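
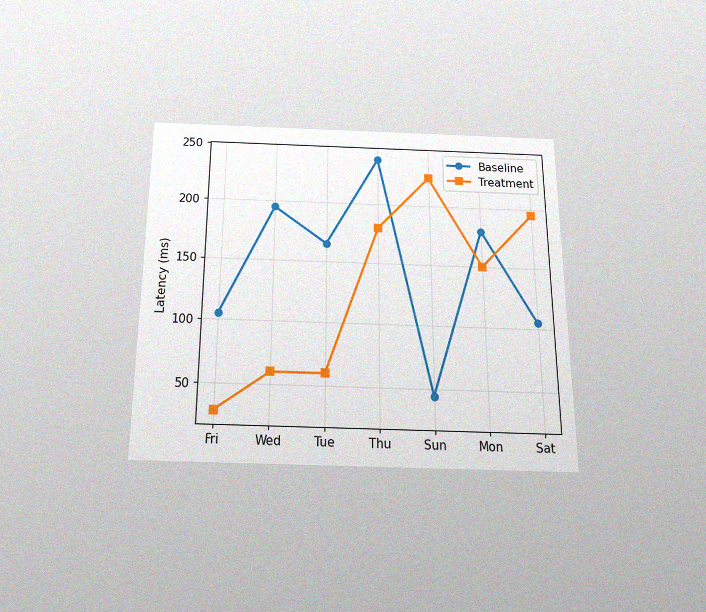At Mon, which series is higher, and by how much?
The chart is viewed slightly from below, with some photo noise. At Mon, Baseline sits above the other line by 30ms.

Baseline, by 30ms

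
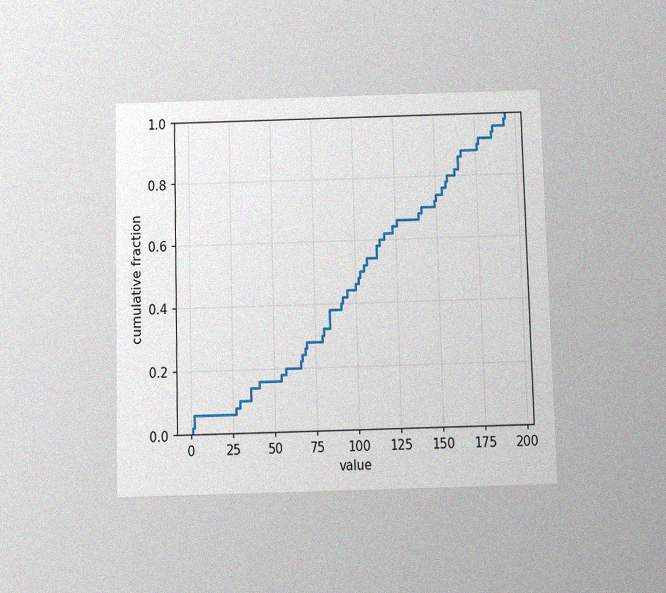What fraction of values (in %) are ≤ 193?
98%

The chart is viewed slightly from below, with some photo noise. At x=193 the ECDF step is at 98%.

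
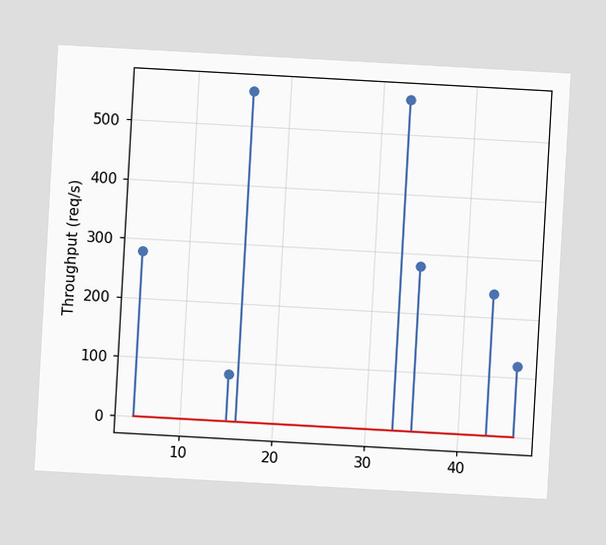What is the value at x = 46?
The chart is tilted about 3° clockwise. The stem at x=46 reaches 120req/s.

120req/s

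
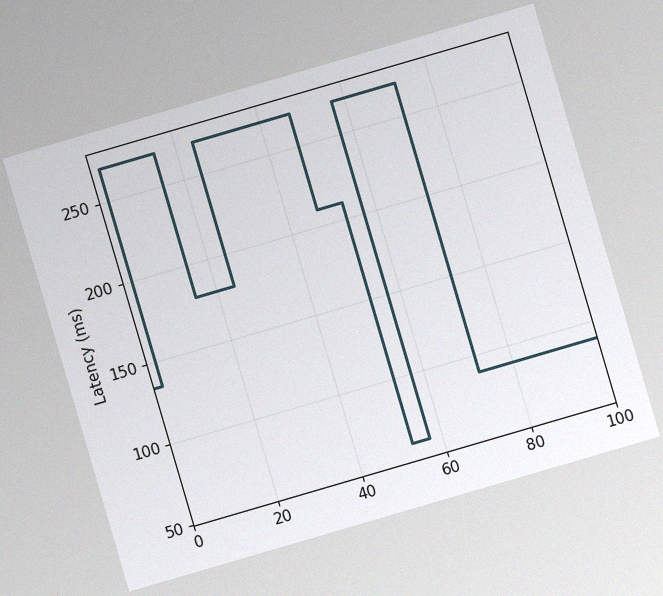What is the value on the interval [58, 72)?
270ms

The chart is tilted about 16° counter-clockwise, with some photo noise. On [58, 72) the step sits at 270ms.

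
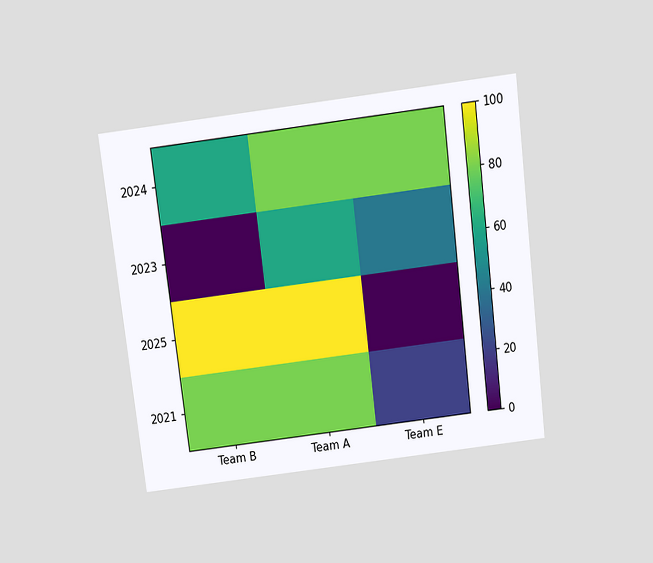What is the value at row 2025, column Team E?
The chart is tilted about 7° counter-clockwise and viewed slightly from above. Matching cell (2025, Team E) against the colorbar gives 0.

0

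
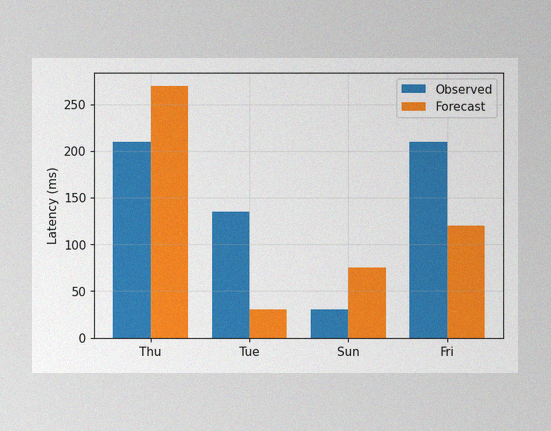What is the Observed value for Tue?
The image has some photo noise and uneven lighting. The Observed bar at Tue reaches 135ms on the y-axis.

135ms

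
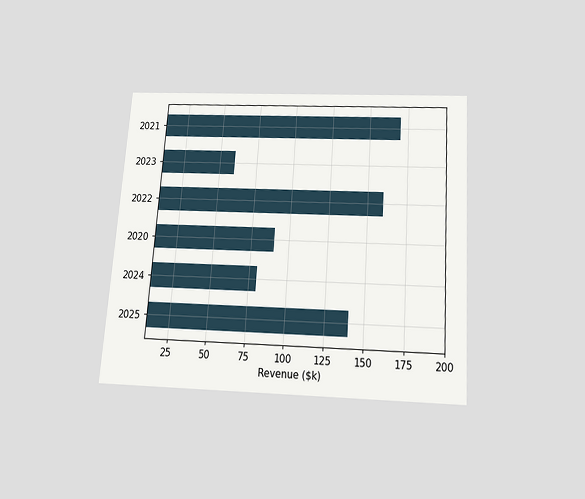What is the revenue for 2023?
The chart is tilted about 4° clockwise and viewed slightly from below. Reading along the chart's x-axis, the 2023 bar reaches $60k.

$60k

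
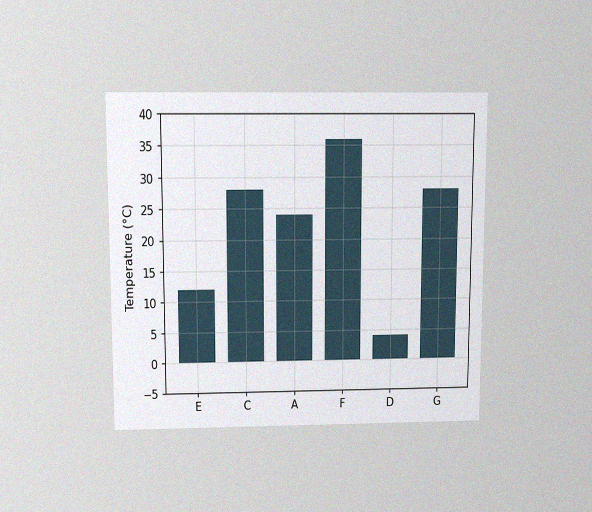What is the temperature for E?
The chart is viewed slightly from above, with some photo noise. Reading along the chart's y-axis, the E bar reaches 12°C.

12°C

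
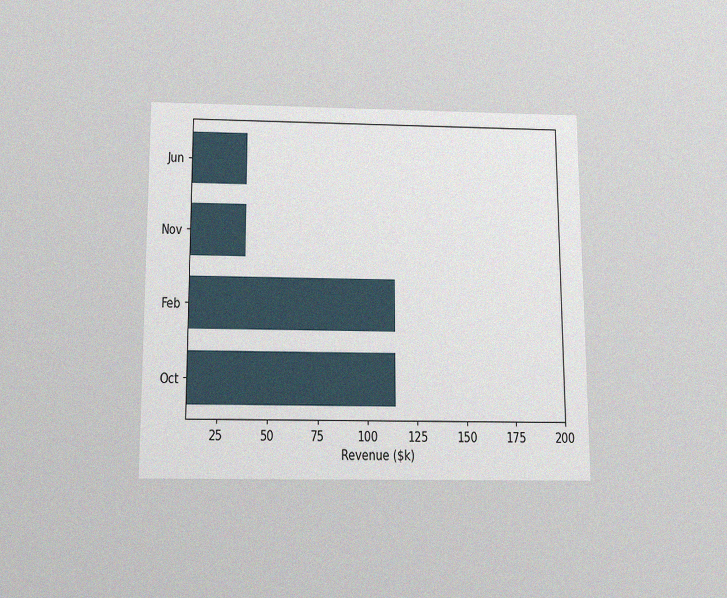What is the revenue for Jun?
The chart is viewed slightly from below, with some photo noise. Reading along the chart's x-axis, the Jun bar reaches $38k.

$38k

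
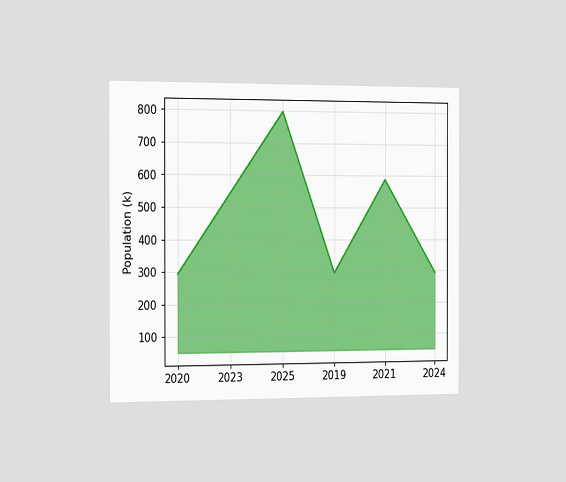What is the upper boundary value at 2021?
The chart is viewed slightly from the left. At 2021 the upper boundary is at 588k.

588k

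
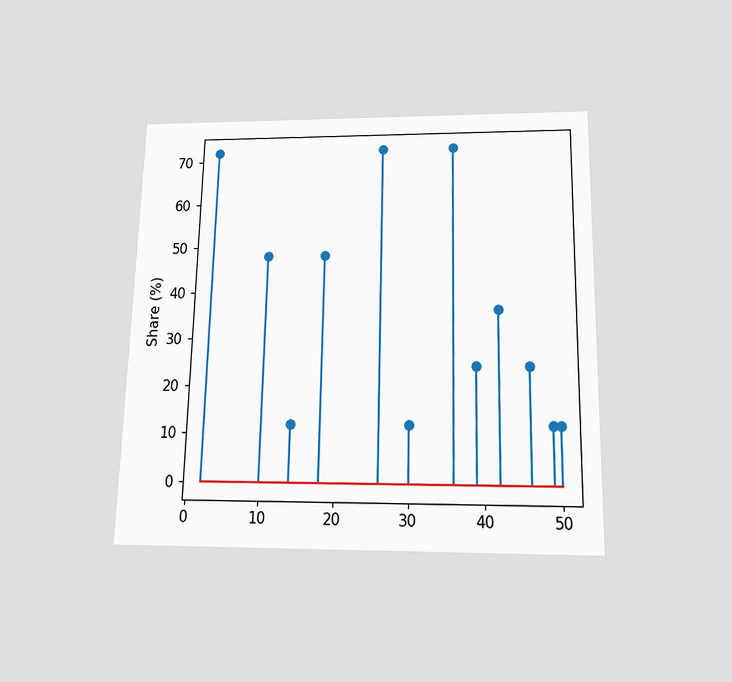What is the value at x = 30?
12%

The chart is viewed slightly from below. The stem at x=30 reaches 12%.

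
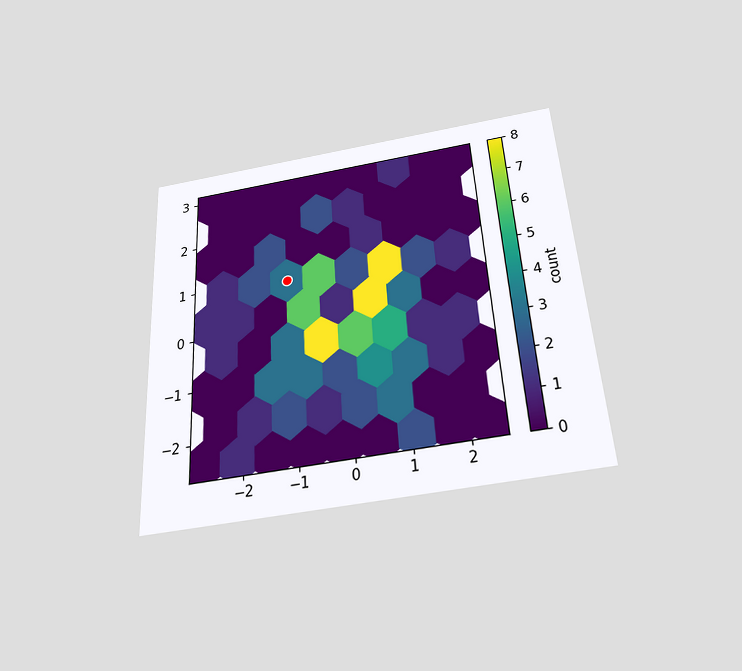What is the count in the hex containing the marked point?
3

The chart is tilted about 3° counter-clockwise and viewed slightly from below. The marked hex reads 3 on the colorbar.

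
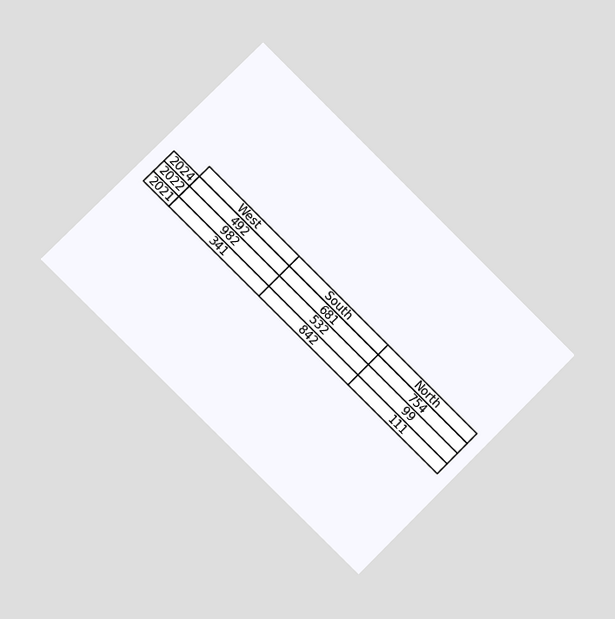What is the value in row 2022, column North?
99

The chart is tilted about 45° clockwise and viewed slightly from the left. The (2022, North) cell reads 99.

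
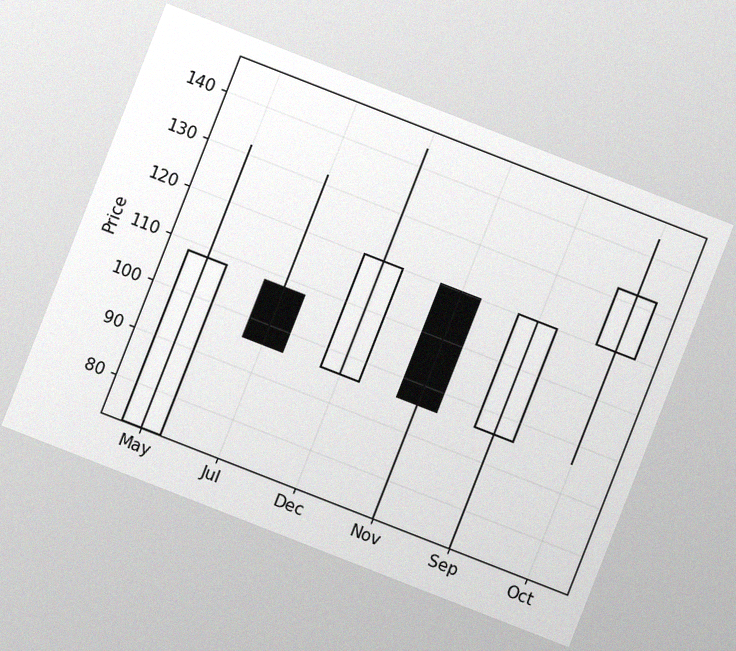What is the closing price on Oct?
The chart is tilted about 21° clockwise, with some photo noise. The Oct candle closes at 132.

132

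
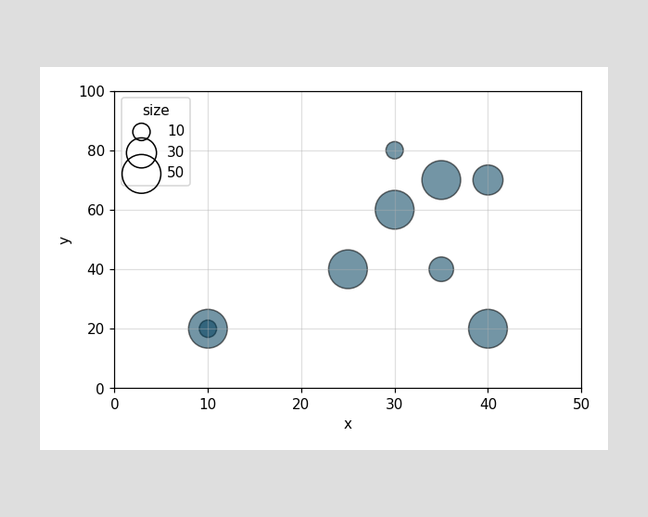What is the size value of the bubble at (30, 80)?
10

Matching the bubble at (30, 80) against the size legend gives 10.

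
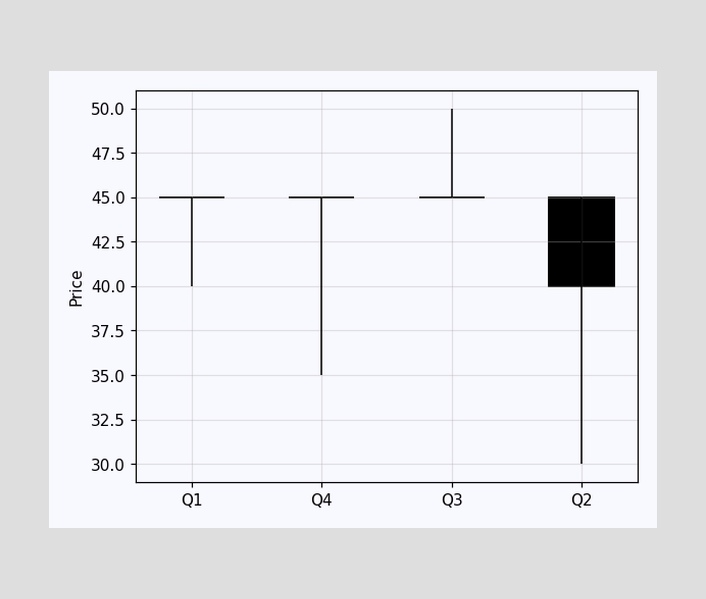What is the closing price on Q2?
40

The Q2 candle closes at 40.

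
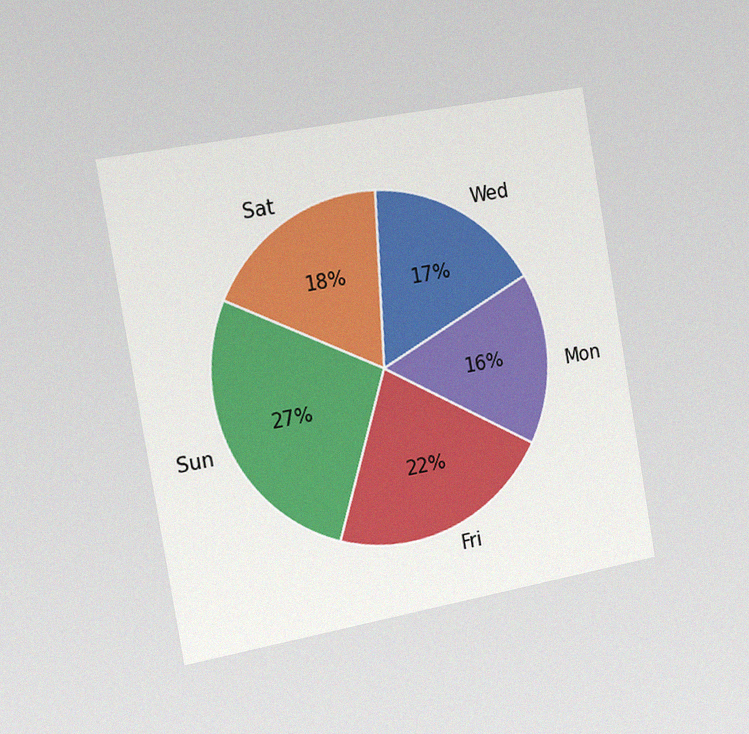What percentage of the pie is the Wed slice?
The chart is tilted about 10° counter-clockwise and viewed slightly from the left, with some photo noise. The Wed slice takes up 17% of the pie.

17%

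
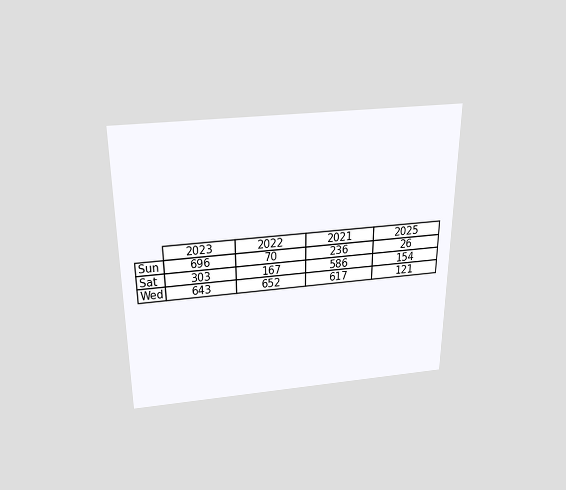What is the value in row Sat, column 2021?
586

The chart is viewed slightly from above. The (Sat, 2021) cell reads 586.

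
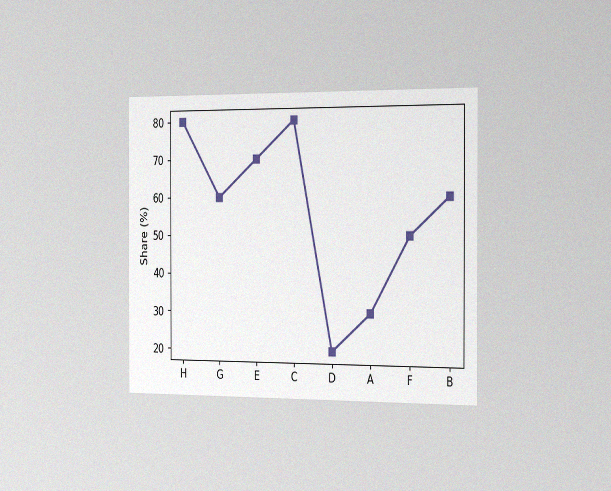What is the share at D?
20%

The chart is viewed slightly from the right, with some photo noise. At D, the line is at 20%.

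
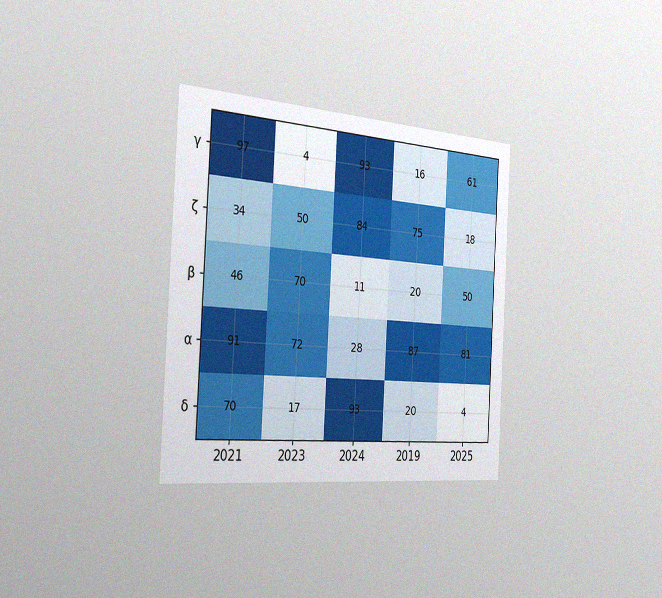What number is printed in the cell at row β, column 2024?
11

The chart is tilted about 3° clockwise and viewed slightly from the left, with some photo noise. The (β, 2024) cell reads 11.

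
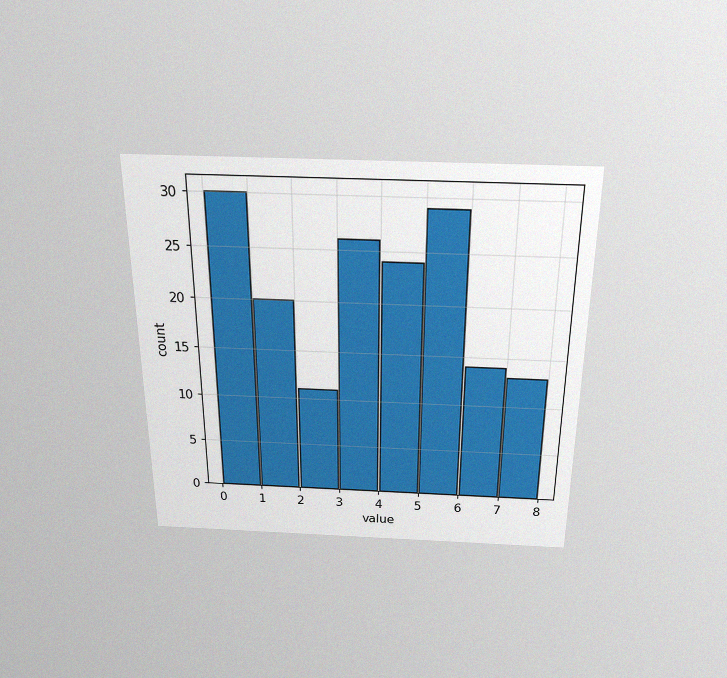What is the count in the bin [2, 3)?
The chart is viewed slightly from above, with some photo noise. The [2, 3) bin has height 11.

11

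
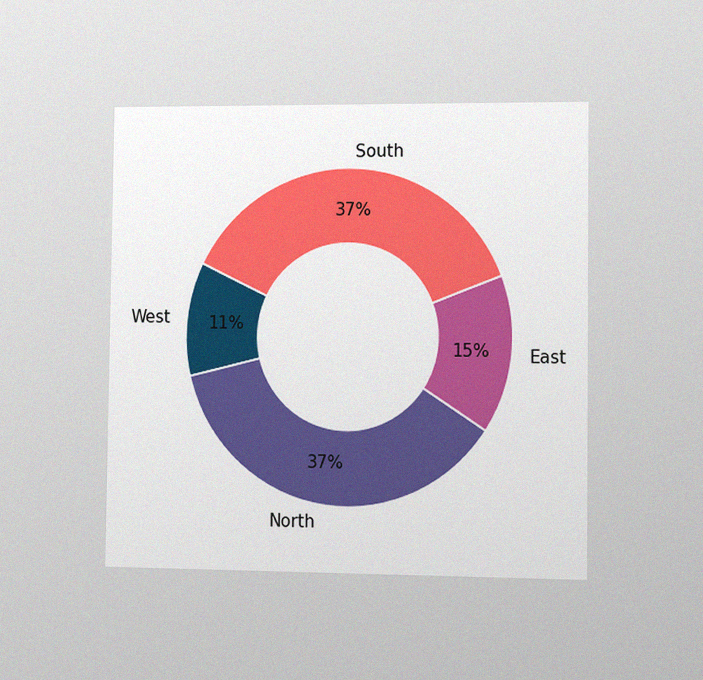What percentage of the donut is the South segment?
37%

The chart is viewed slightly from the right, with some photo noise. The South segment takes up 37% of the ring.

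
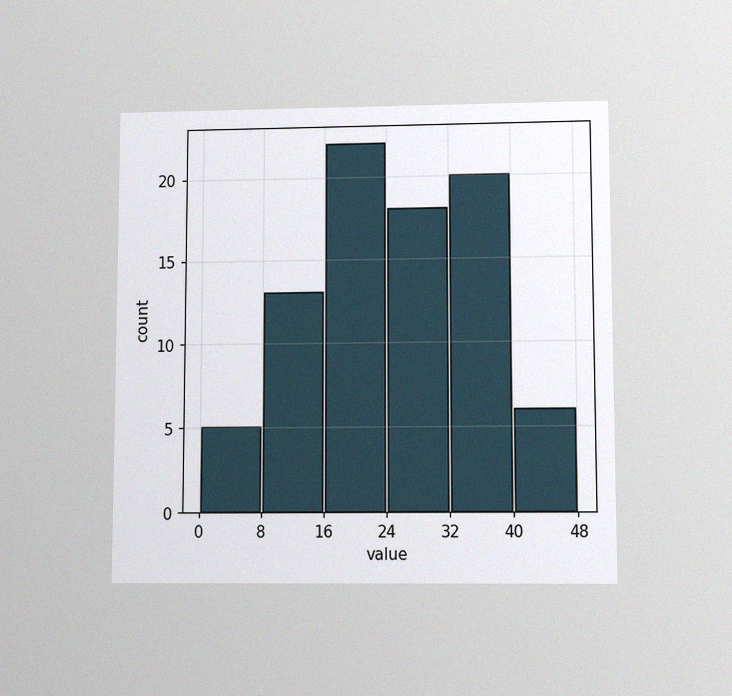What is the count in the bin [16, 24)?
22

The chart is viewed at a slight angle, with some photo noise. The [16, 24) bin has height 22.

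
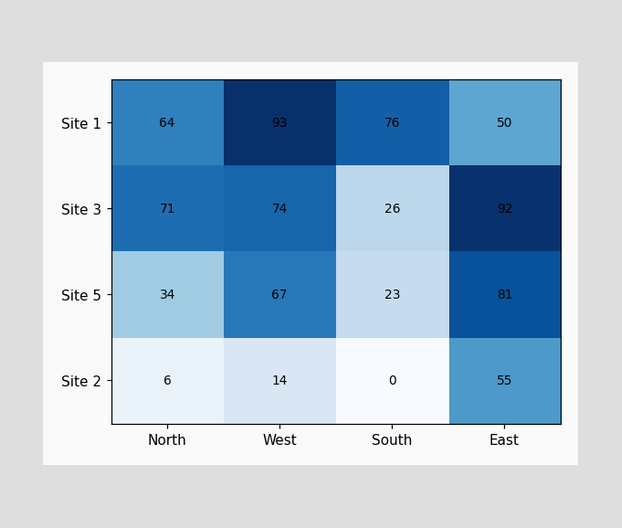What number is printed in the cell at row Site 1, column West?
93

The (Site 1, West) cell reads 93.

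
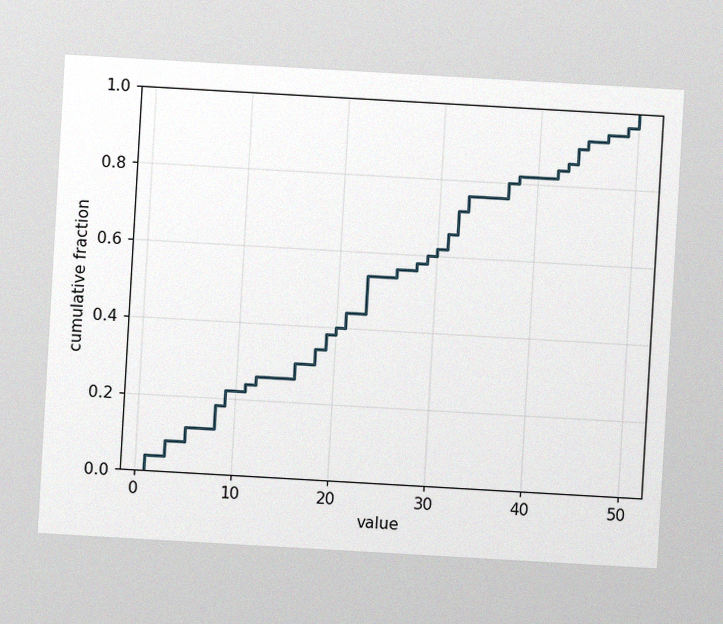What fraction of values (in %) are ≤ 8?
The chart is tilted about 3° clockwise, with some photo noise. At x=8 the ECDF step is at 18%.

18%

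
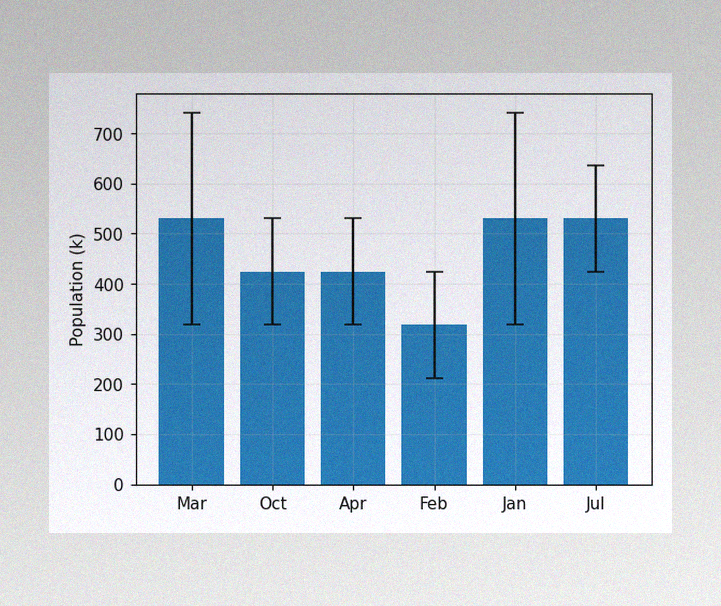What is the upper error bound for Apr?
The image has some photo noise and uneven lighting. The Apr bar's upper whisker reaches 530k.

530k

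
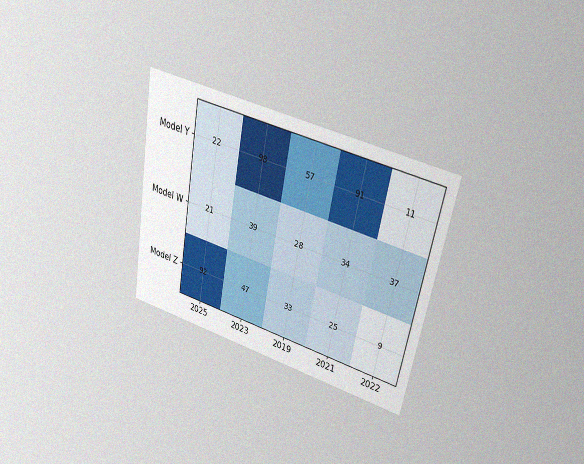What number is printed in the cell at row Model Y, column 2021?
The chart is tilted about 11° clockwise and viewed at a slight angle, with some photo noise. The (Model Y, 2021) cell reads 91.

91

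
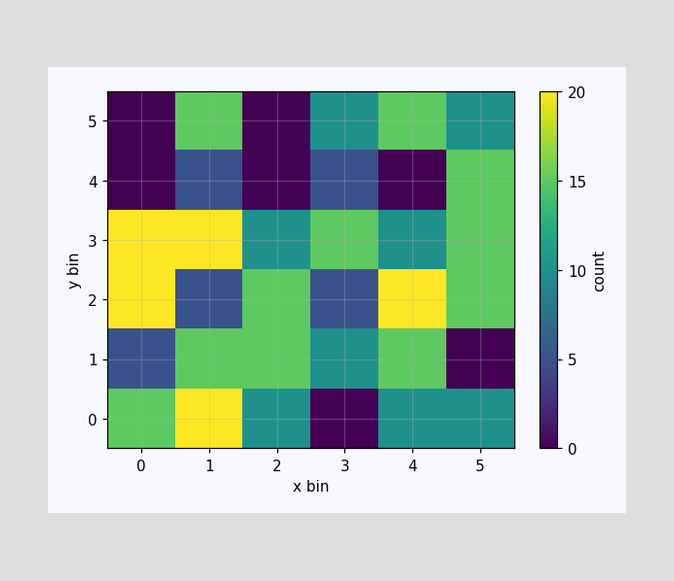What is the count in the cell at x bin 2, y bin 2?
Matching the cell (2, 2) against the colorbar gives 15.

15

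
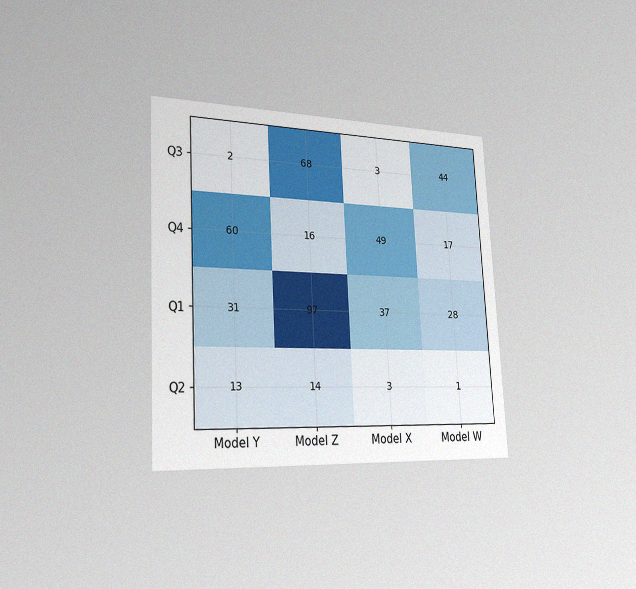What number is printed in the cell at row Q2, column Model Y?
The chart is tilted about 3° counter-clockwise and viewed slightly from the left, with some photo noise. The (Q2, Model Y) cell reads 13.

13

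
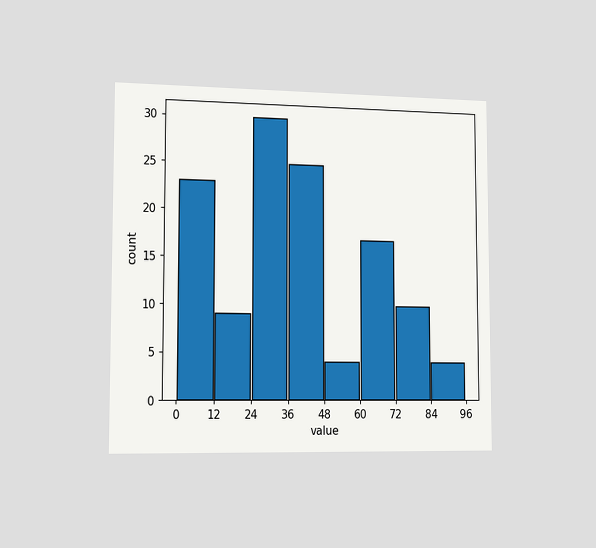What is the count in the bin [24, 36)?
30

The chart is viewed slightly from the left. The [24, 36) bin has height 30.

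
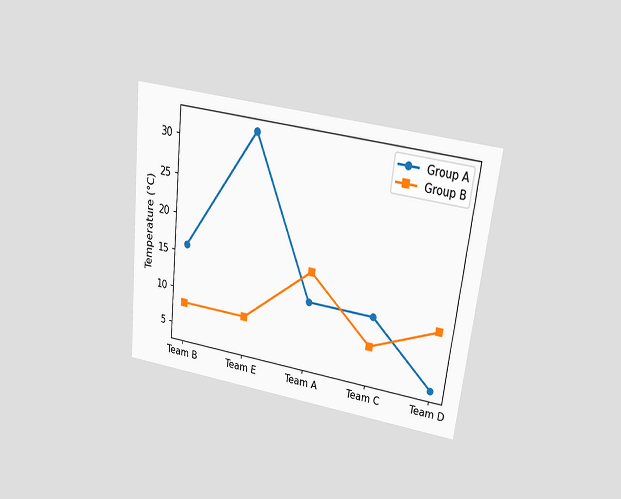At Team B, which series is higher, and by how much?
The chart is tilted about 7° clockwise and viewed slightly from above. At Team B, Group A sits above the other line by 8°C.

Group A, by 8°C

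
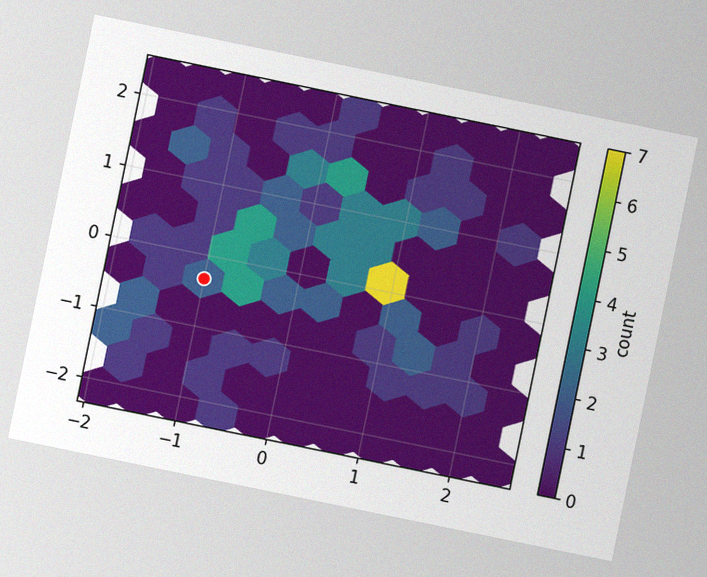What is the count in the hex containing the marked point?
The chart is tilted about 12° clockwise, with some photo noise. The marked hex reads 2 on the colorbar.

2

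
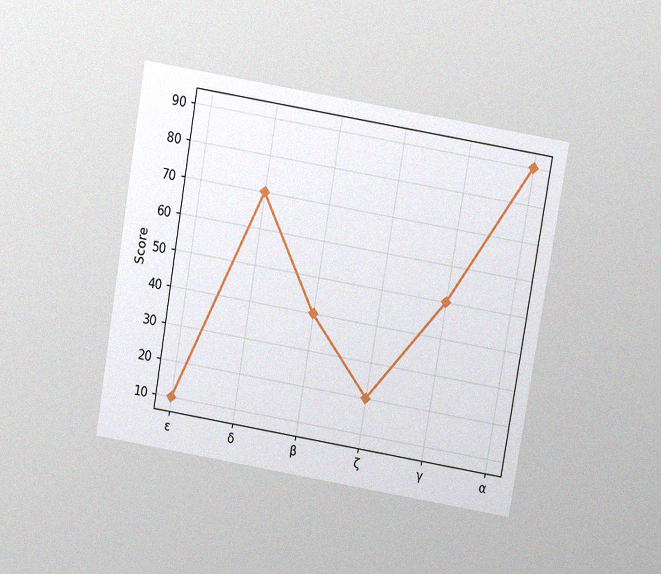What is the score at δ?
70

The chart is tilted about 10° clockwise and viewed slightly from above, with some photo noise. At δ, the line is at 70.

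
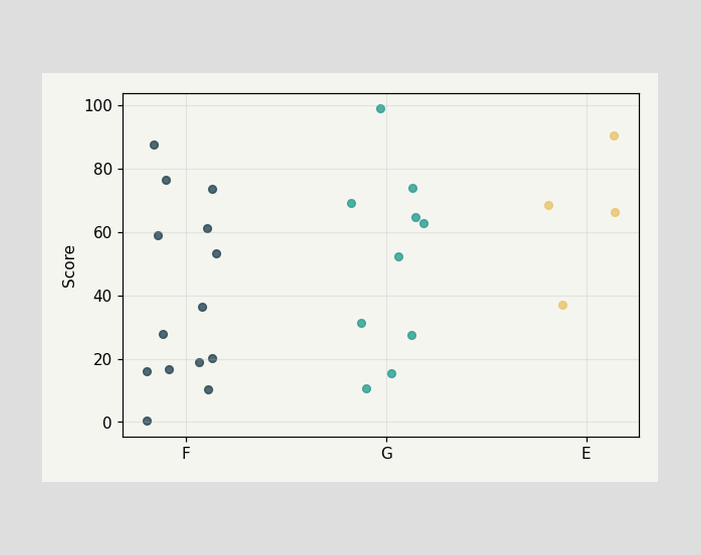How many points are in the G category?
Counting the markers in the G column gives 10.

10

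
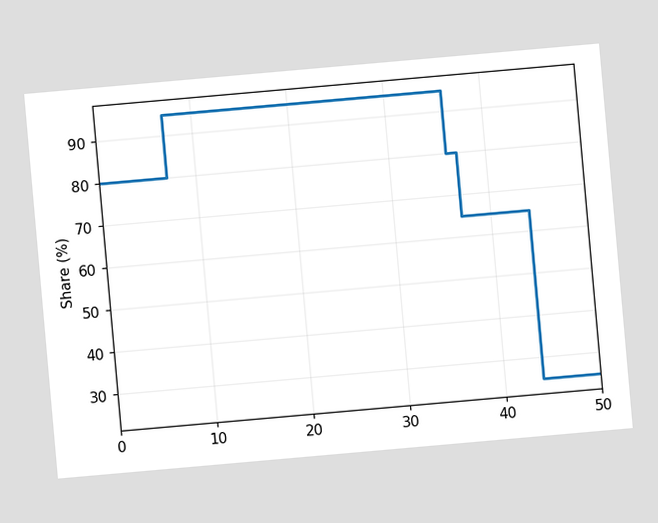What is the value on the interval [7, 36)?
The chart is tilted about 5° counter-clockwise. On [7, 36) the step sits at 95%.

95%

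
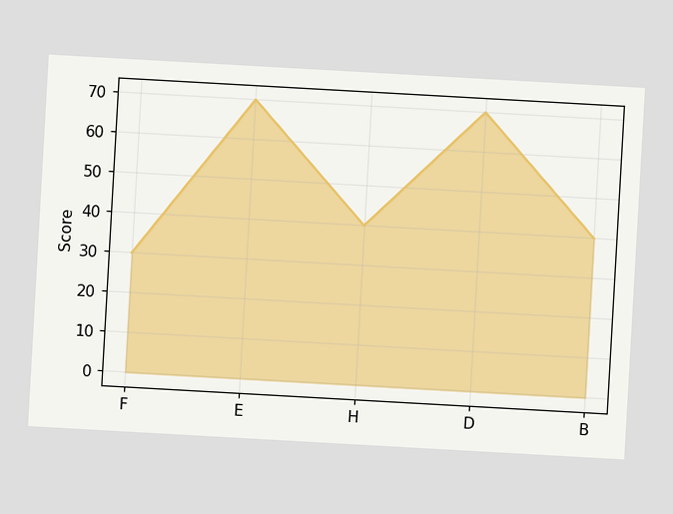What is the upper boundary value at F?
30

The chart is tilted about 3° clockwise. At F the upper boundary is at 30.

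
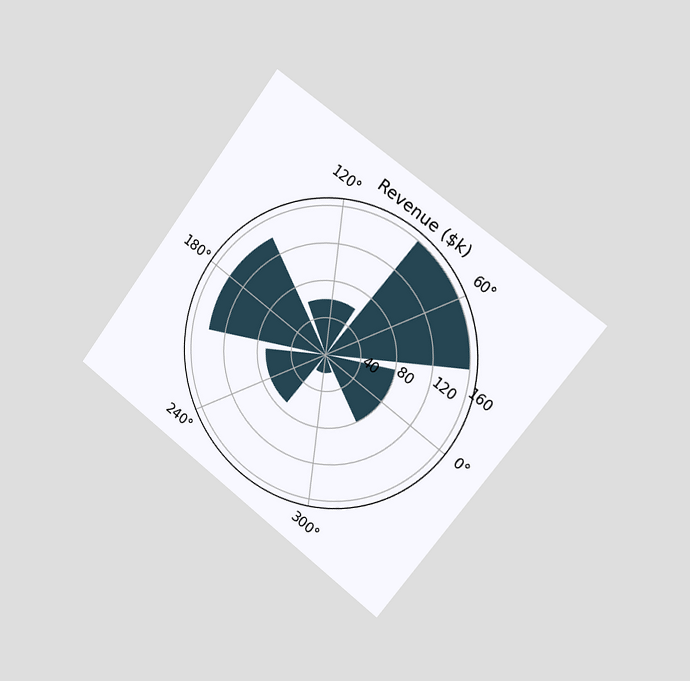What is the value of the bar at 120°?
$60k

The chart is tilted about 37° clockwise and viewed slightly from the right. The bar at 120° reaches $60k on the radial axis.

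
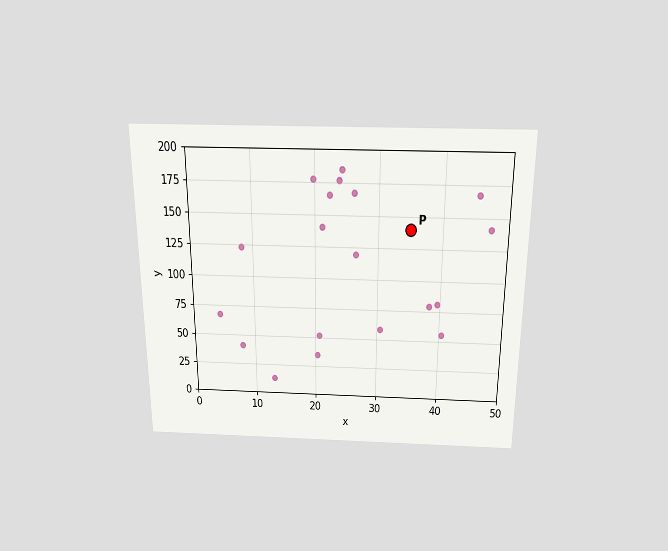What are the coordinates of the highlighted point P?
The chart is viewed slightly from above. Following the gridlines from P to each axis, P sits at (35, 140).

(35, 140)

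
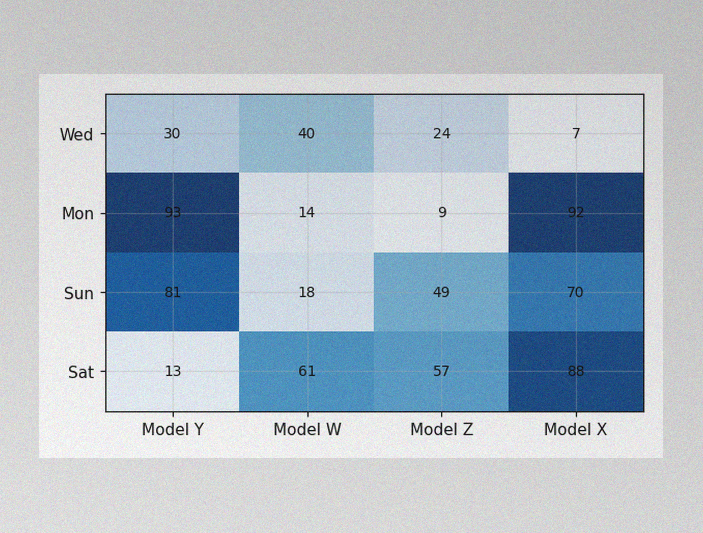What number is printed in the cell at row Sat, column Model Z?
The image has some photo noise and uneven lighting. The (Sat, Model Z) cell reads 57.

57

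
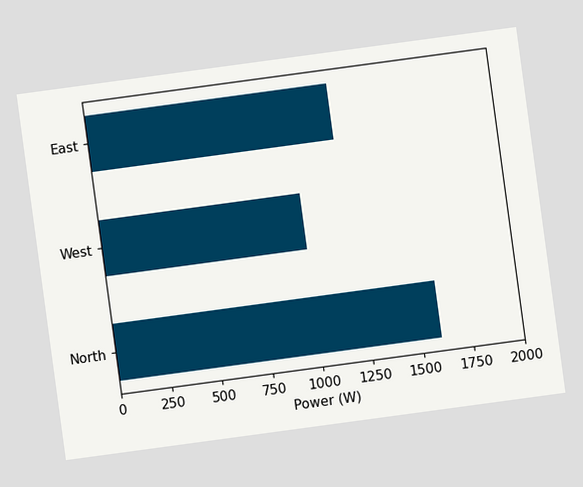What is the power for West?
1000W

The chart is tilted about 8° counter-clockwise. Reading along the chart's x-axis, the West bar reaches 1000W.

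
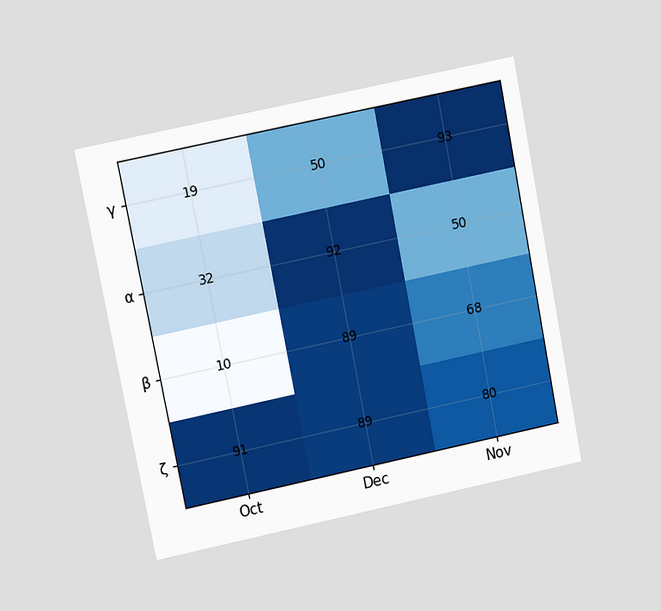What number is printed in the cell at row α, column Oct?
32

The chart is tilted about 11° counter-clockwise and viewed at a slight angle. The (α, Oct) cell reads 32.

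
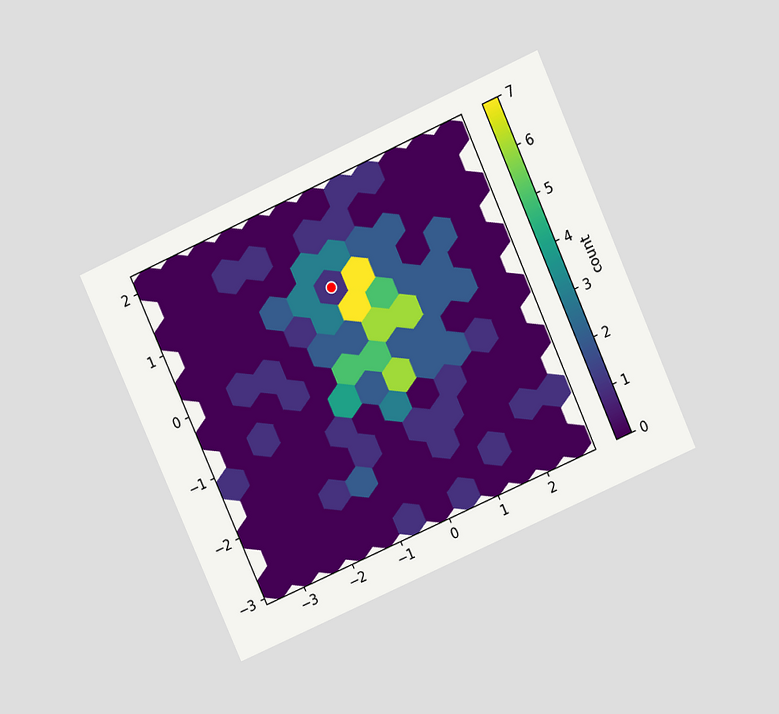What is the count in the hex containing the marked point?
The chart is tilted about 24° counter-clockwise and viewed at a slight angle. The marked hex reads 1 on the colorbar.

1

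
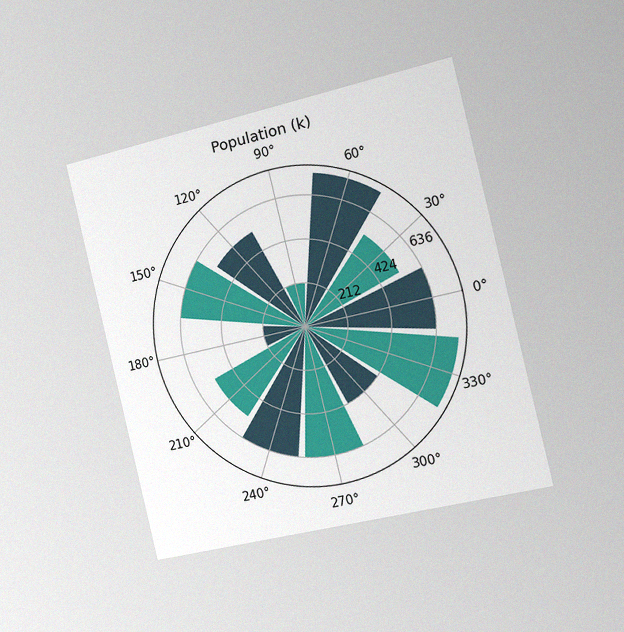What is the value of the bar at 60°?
The chart is tilted about 14° counter-clockwise and viewed slightly from the right, with some photo noise. The bar at 60° reaches 742k on the radial axis.

742k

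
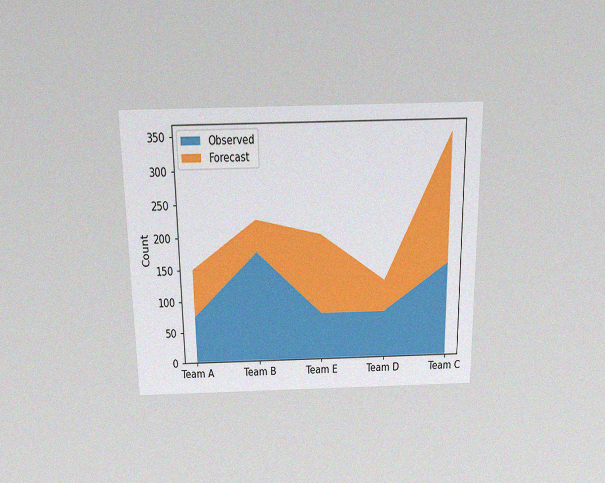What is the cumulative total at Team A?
The chart is viewed slightly from above, with some photo noise. The stacked total at Team A reaches 150.

150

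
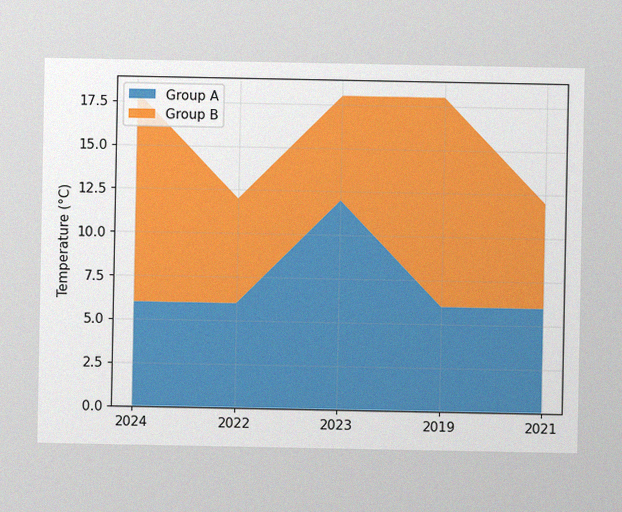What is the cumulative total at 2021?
12°C

The image has some photo noise and uneven lighting. The stacked total at 2021 reaches 12°C.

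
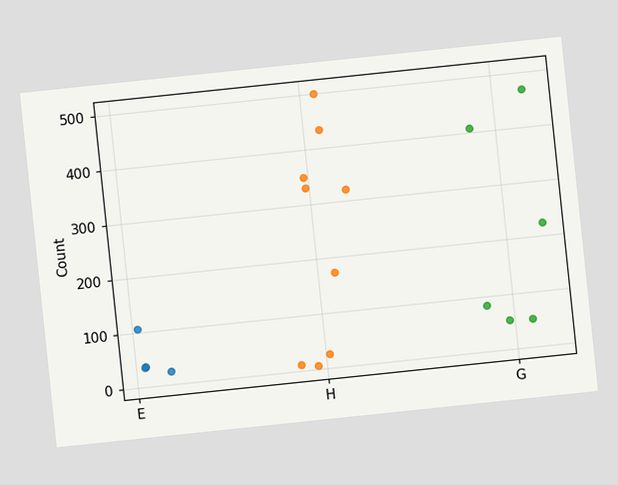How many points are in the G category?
6

The chart is tilted about 6° counter-clockwise. Counting the markers in the G column gives 6.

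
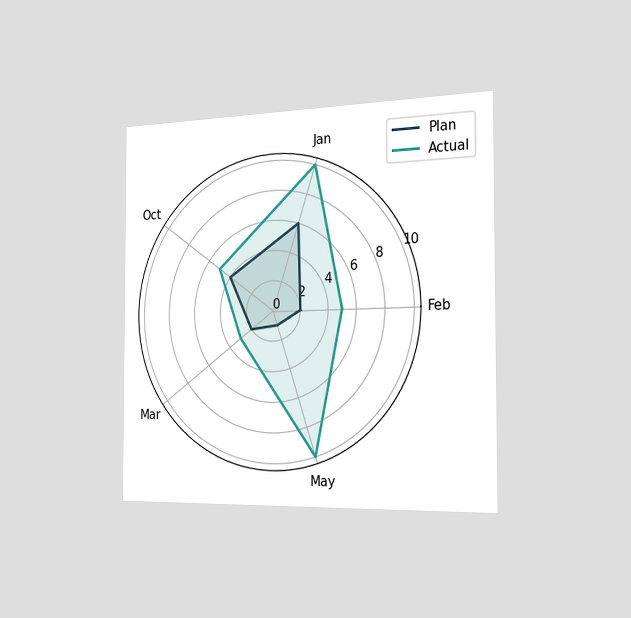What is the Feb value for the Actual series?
5

The chart is viewed slightly from the right. On the Feb axis, Actual reaches 5.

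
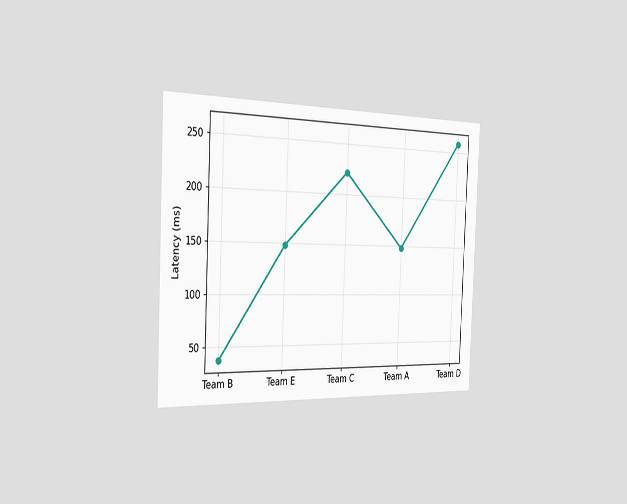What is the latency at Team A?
The chart is tilted about 2° clockwise and viewed slightly from the left. At Team A, the line is at 148ms.

148ms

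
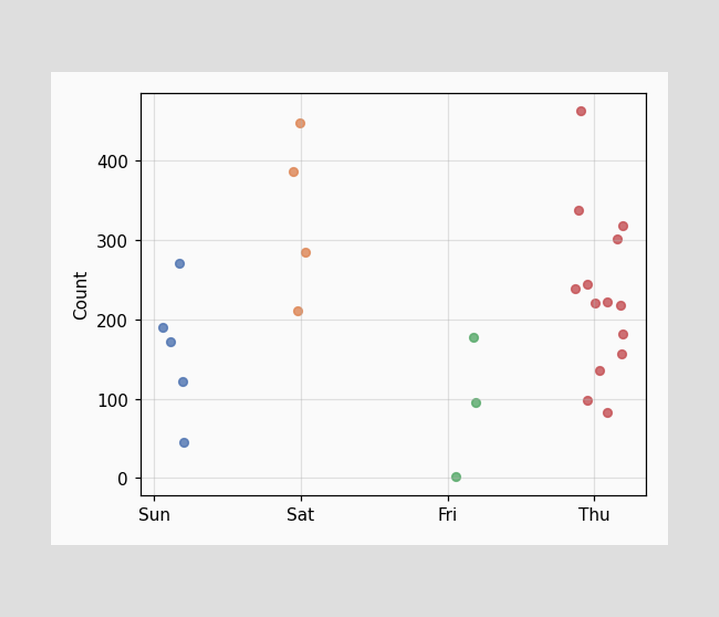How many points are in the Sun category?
5

Counting the markers in the Sun column gives 5.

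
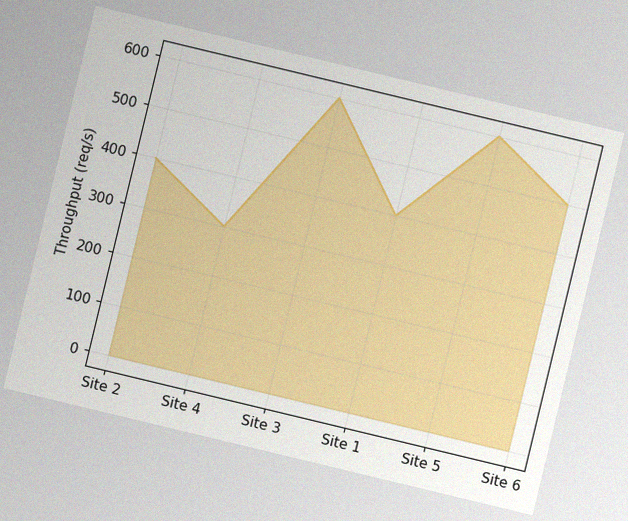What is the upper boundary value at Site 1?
The chart is tilted about 14° clockwise, with some photo noise. At Site 1 the upper boundary is at 400req/s.

400req/s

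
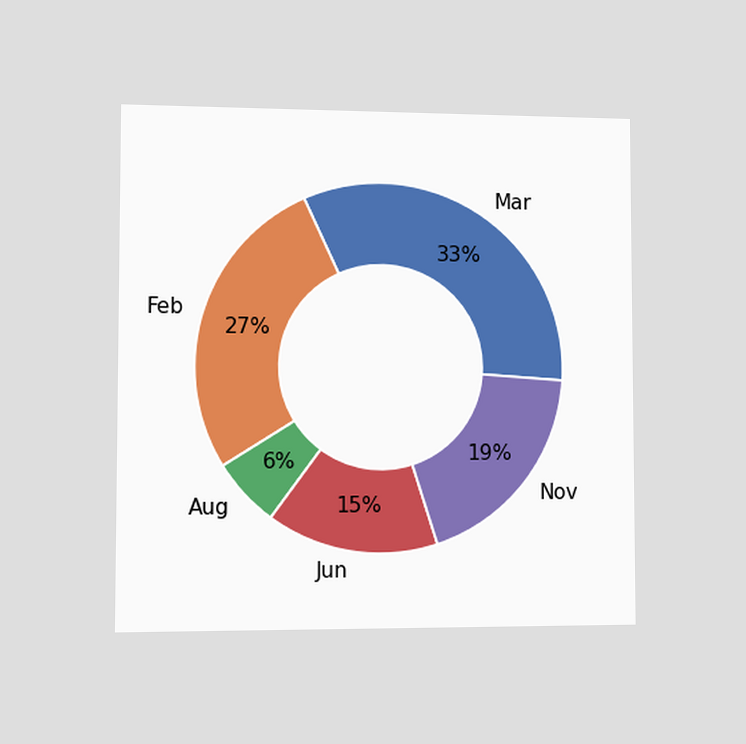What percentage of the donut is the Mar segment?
33%

The chart is viewed slightly from the left. The Mar segment takes up 33% of the ring.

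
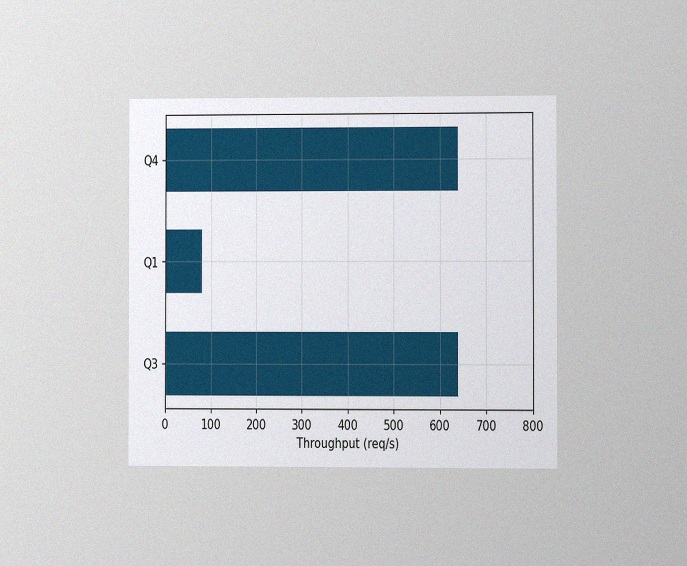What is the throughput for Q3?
The chart is viewed at a slight angle, with some photo noise. Reading along the chart's x-axis, the Q3 bar reaches 640req/s.

640req/s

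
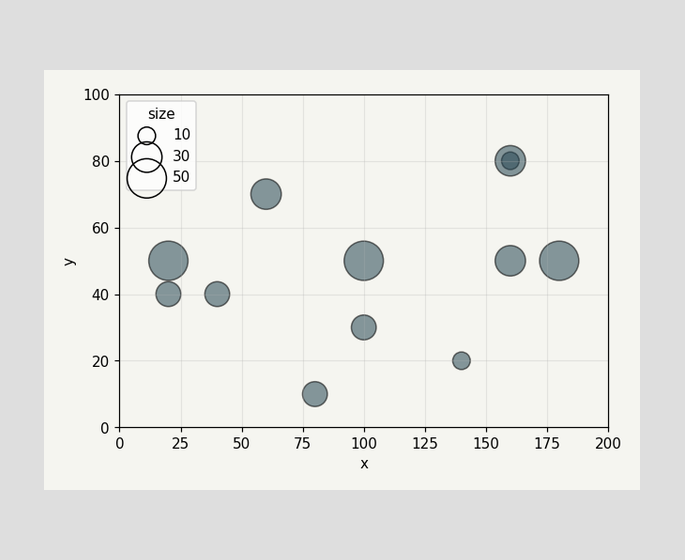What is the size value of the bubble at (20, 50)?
50

Matching the bubble at (20, 50) against the size legend gives 50.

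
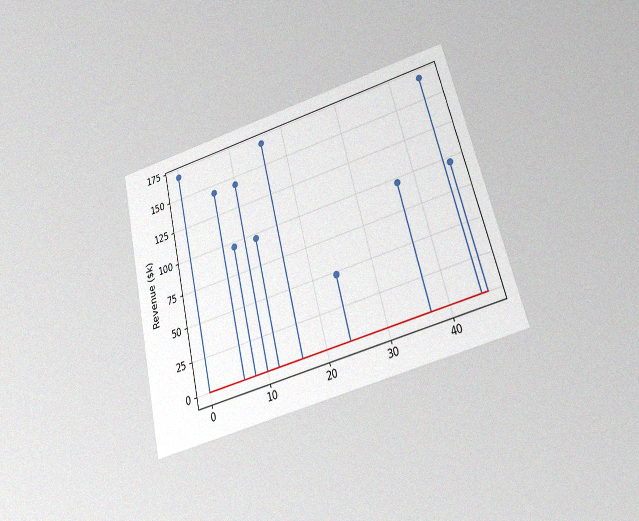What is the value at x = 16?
$168k

The chart is tilted about 14° counter-clockwise and viewed slightly from below, with some photo noise. The stem at x=16 reaches $168k.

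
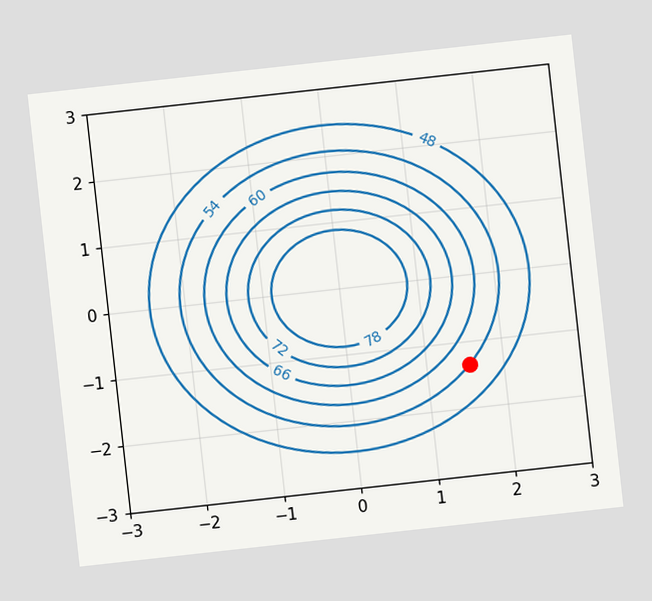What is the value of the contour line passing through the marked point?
The chart is tilted about 6° counter-clockwise. The marked point sits on the contour labelled 54.

54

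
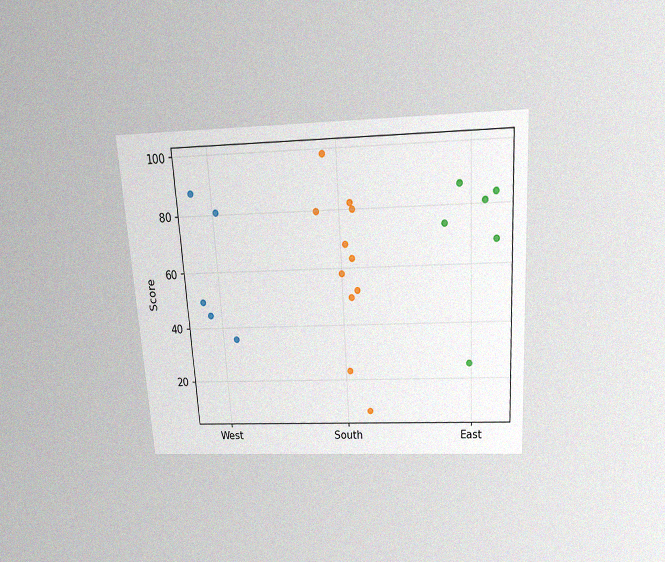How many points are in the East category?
6

The chart is tilted about 4° counter-clockwise and viewed slightly from above, with some photo noise. Counting the markers in the East column gives 6.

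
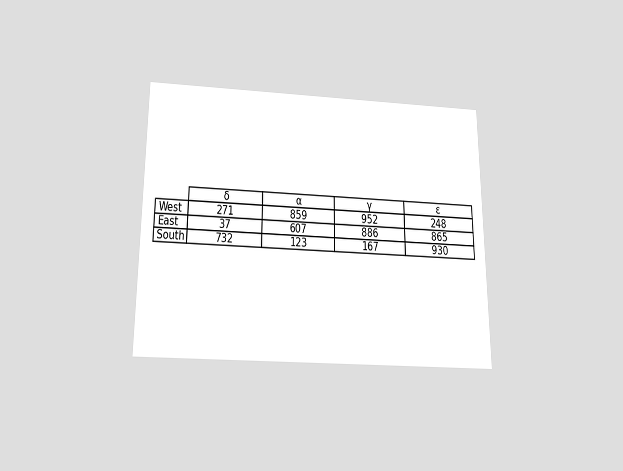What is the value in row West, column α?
859

The chart is viewed slightly from below. The (West, α) cell reads 859.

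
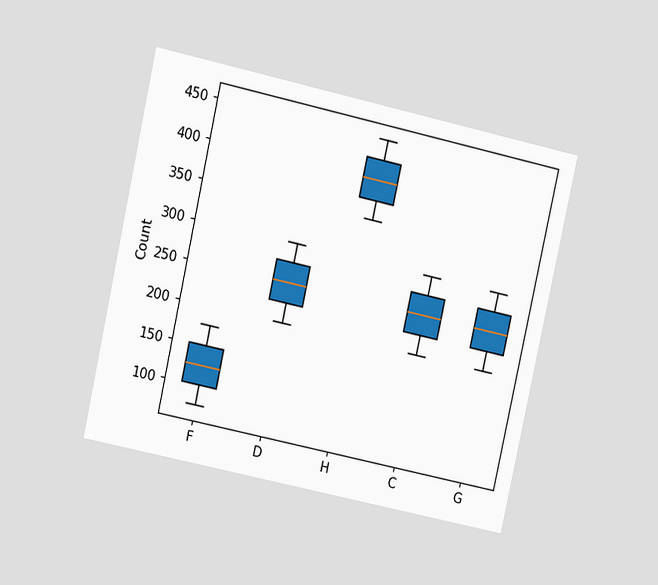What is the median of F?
125

The chart is tilted about 12° clockwise and viewed at a slight angle. The median line in the F box sits at 125.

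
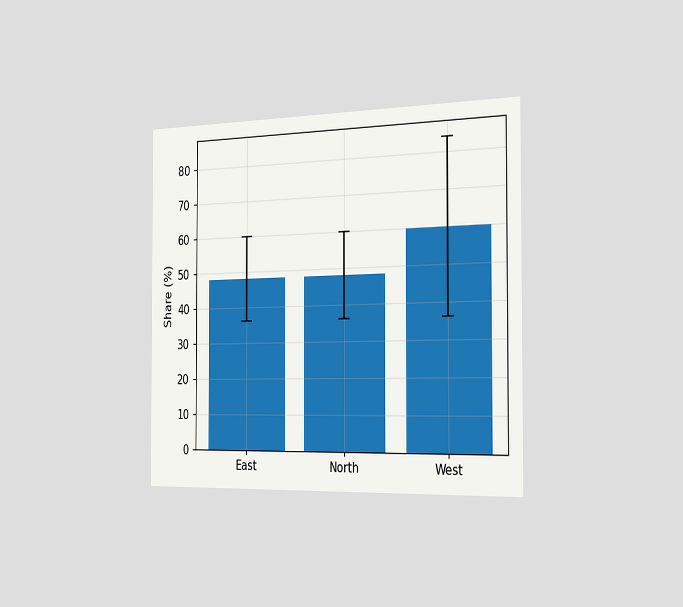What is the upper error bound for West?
The chart is viewed slightly from the right. The West bar's upper whisker reaches 84%.

84%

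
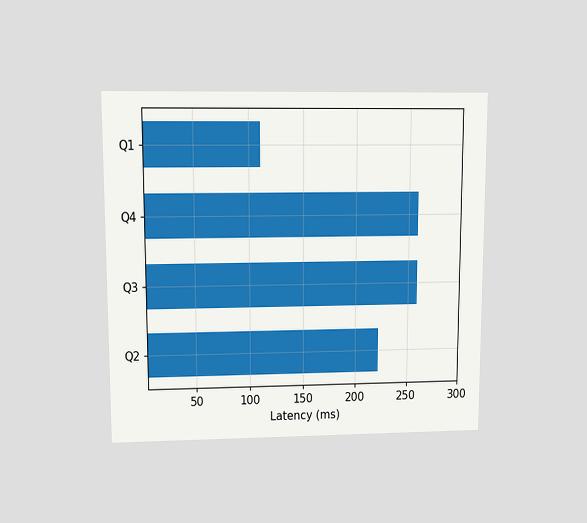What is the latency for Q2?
The chart is viewed at a slight angle. Reading along the chart's x-axis, the Q2 bar reaches 222ms.

222ms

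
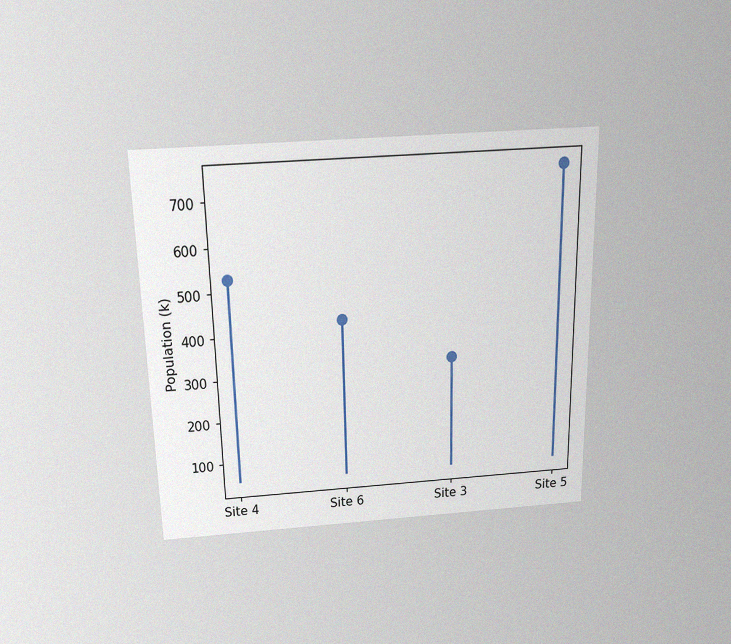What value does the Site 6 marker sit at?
424k

The chart is viewed slightly from above, with some photo noise. The Site 6 marker sits at 424k.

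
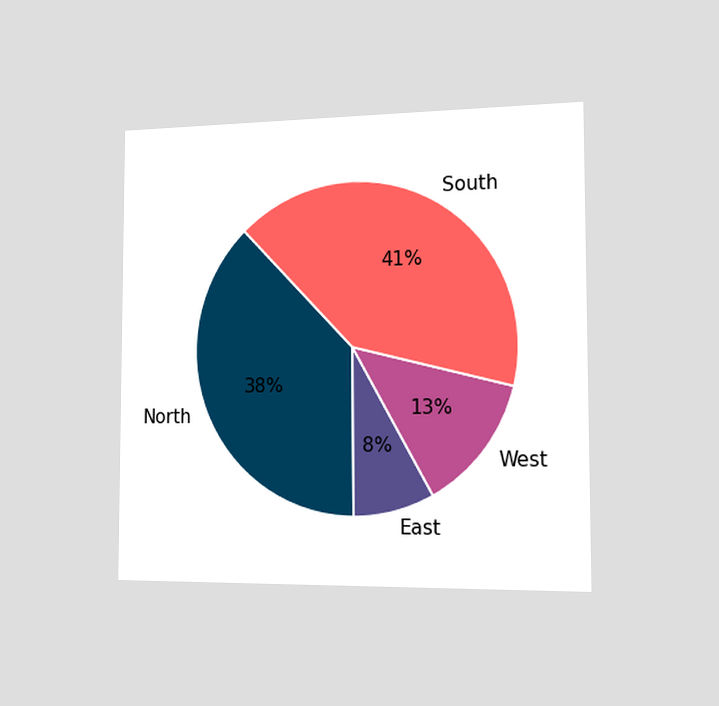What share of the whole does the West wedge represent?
13%

The chart is viewed slightly from the right. The West slice takes up 13% of the pie.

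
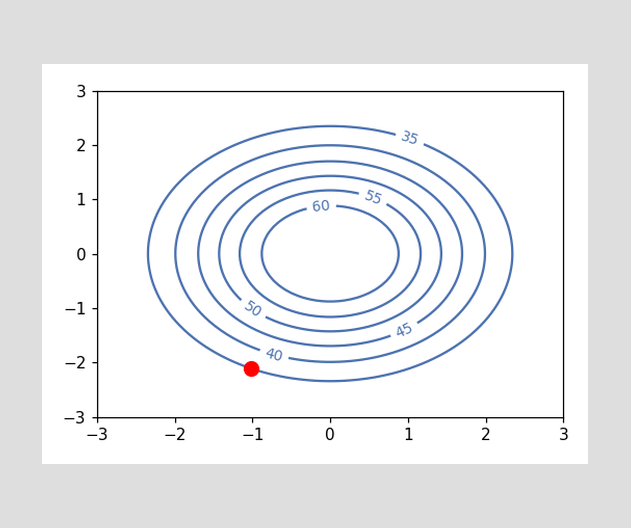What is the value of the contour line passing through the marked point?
35

The marked point sits on the contour labelled 35.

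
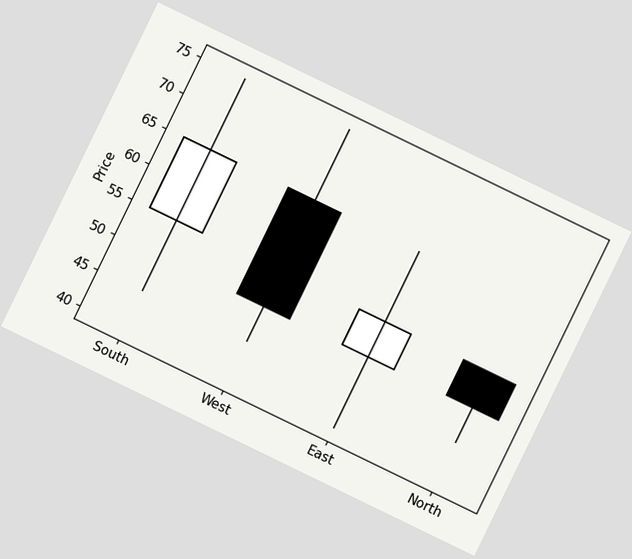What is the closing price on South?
65

The chart is tilted about 26° clockwise. The South candle closes at 65.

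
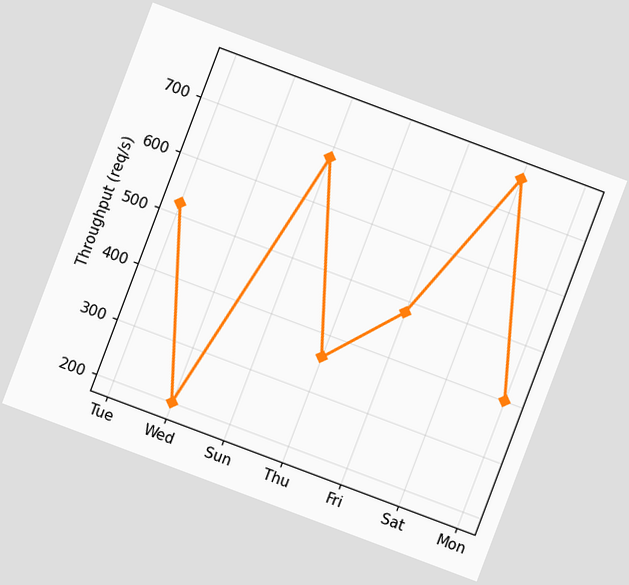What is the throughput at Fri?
The chart is tilted about 21° clockwise. At Fri, the line is at 480req/s.

480req/s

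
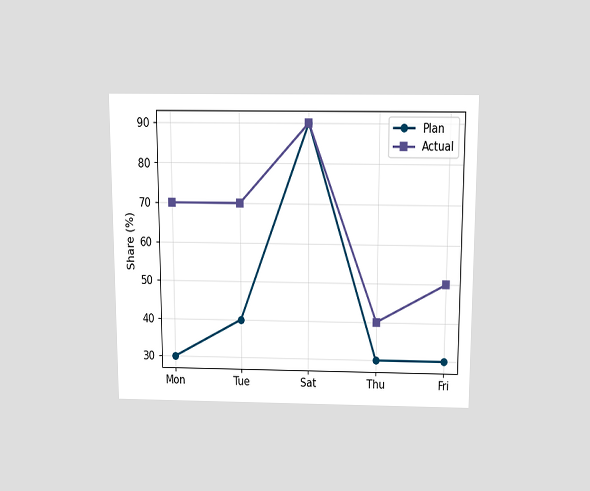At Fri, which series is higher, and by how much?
Actual, by 20%

The chart is viewed slightly from above. At Fri, Actual sits above the other line by 20%.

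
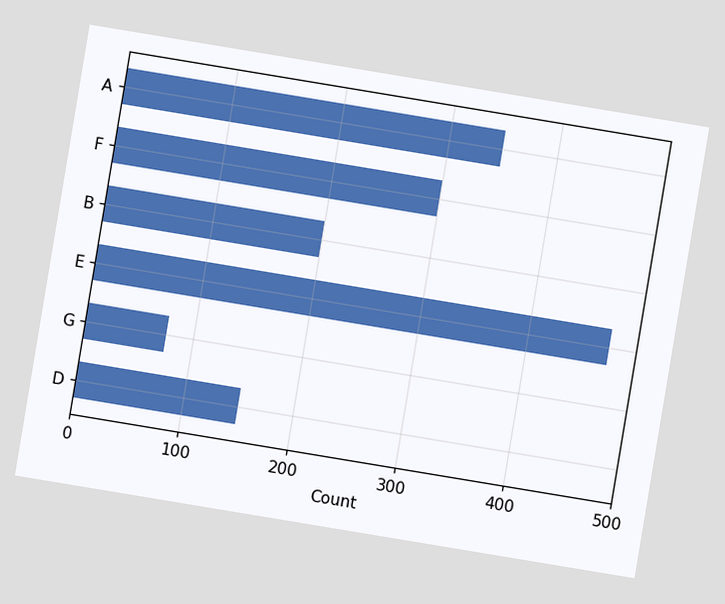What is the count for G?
75

The chart is tilted about 9° clockwise. Reading along the chart's x-axis, the G bar reaches 75.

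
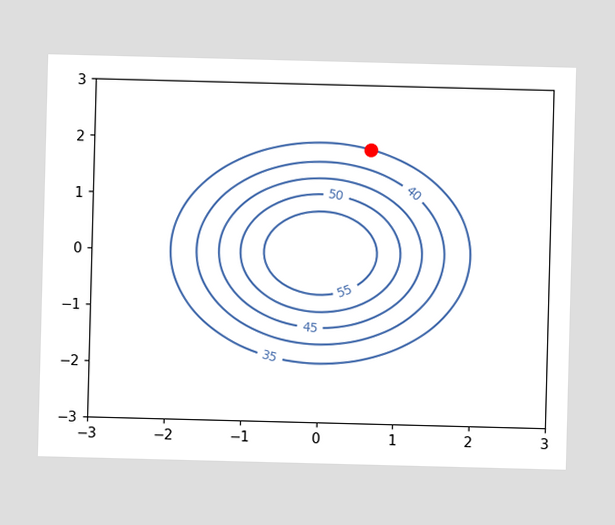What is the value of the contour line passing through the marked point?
35

The marked point sits on the contour labelled 35.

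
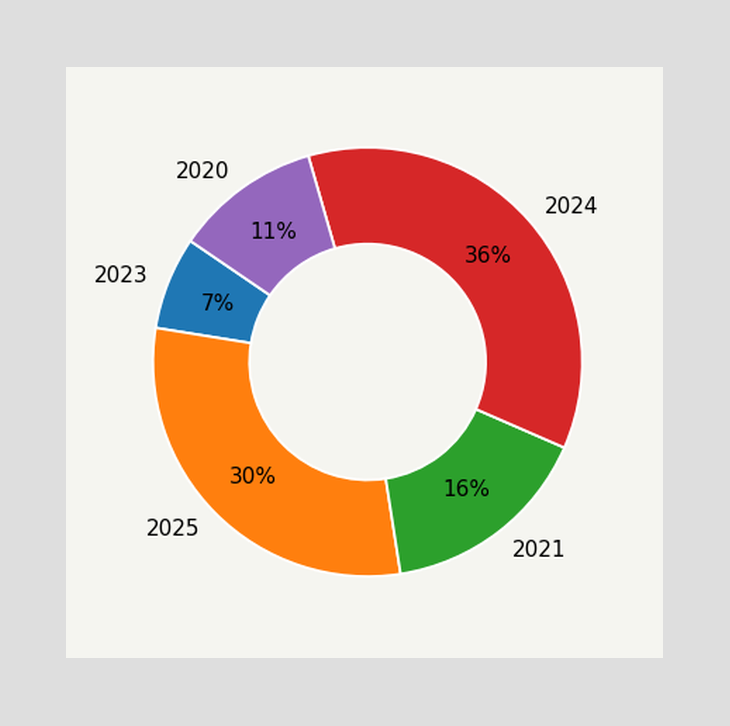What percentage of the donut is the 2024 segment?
36%

The 2024 segment takes up 36% of the ring.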